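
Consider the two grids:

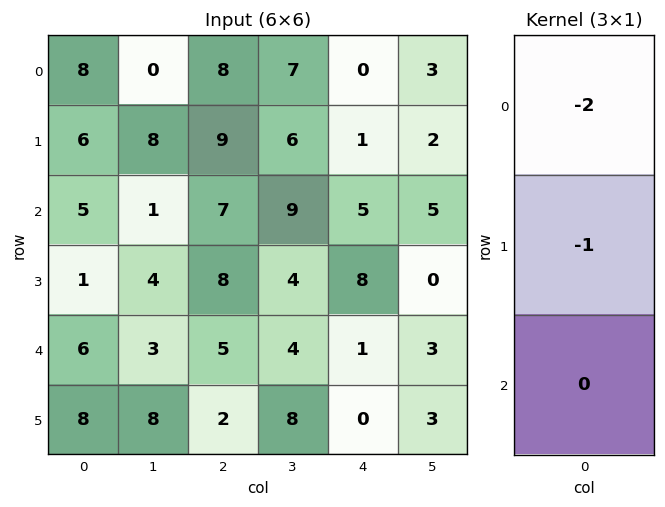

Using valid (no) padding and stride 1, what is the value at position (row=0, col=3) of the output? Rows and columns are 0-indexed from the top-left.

-20

The receptive field on the input at this output position is [7 / 6 / 9]. Elementwise product with the kernel and sum: 7·-2 + 6·-1.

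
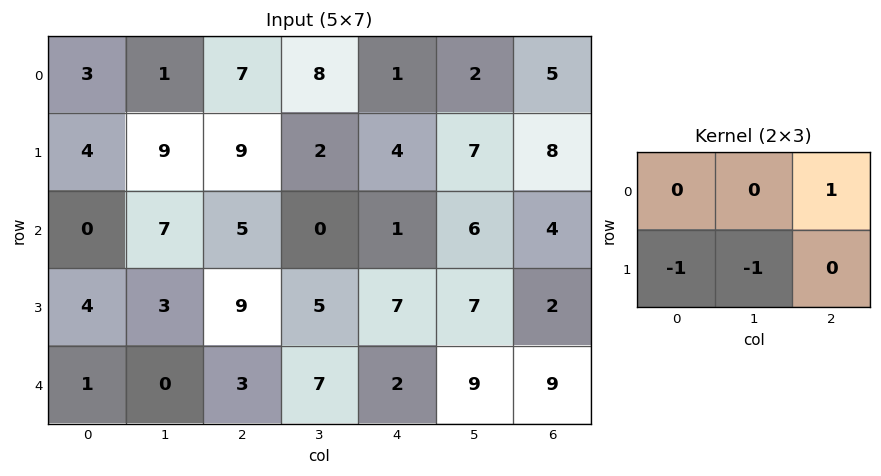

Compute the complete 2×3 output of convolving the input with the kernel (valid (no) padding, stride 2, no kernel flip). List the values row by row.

Output[0,0]: The receptive field on the input at this output position is [3 1 7 / 4 9 9]. Elementwise product with the kernel and sum: 7·1 + 4·-1 + 9·-1.

-6 -10 -6
-2 -13 -10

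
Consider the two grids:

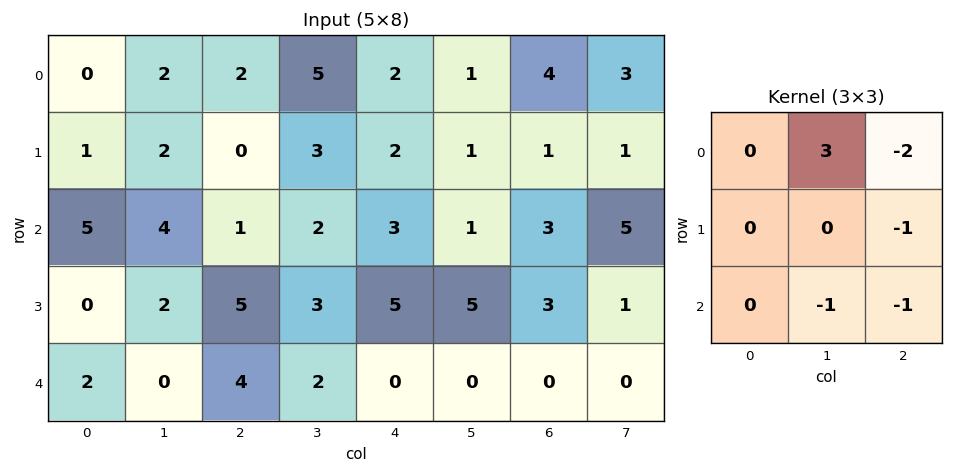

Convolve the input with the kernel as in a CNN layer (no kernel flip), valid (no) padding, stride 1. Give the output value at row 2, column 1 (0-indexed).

-10

The receptive field on the input at this output position is [4 1 2 / 2 5 3 / 0 4 2]. Elementwise product with the kernel and sum: 1·3 + 2·-2 + 3·-1 + 4·-1 + 2·-1.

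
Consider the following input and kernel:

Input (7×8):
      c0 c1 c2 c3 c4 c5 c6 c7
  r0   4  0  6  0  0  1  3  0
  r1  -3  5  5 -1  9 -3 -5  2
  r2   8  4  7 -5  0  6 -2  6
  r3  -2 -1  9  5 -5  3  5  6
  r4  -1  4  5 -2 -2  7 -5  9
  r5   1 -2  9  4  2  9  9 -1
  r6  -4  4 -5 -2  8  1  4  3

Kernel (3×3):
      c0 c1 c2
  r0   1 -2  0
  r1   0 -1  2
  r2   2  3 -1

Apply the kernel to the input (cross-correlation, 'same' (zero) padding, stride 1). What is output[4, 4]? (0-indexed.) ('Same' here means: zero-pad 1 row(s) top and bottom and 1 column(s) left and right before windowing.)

The receptive field on the zero-padded input at this output position is [5 -5 3 / -2 -2 7 / 4 2 9]. Elementwise product with the kernel and sum: 5·1 + -5·-2 + -2·-1 + 7·2 + 4·2 + 2·3 + 9·-1.

36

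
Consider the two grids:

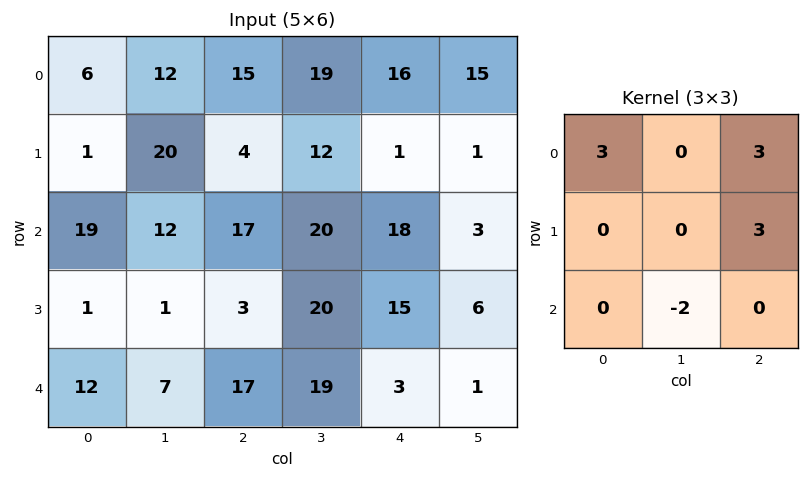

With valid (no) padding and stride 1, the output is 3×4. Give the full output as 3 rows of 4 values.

51 95 56 69
64 150 29 18
103 122 112 81

Output[0,0]: The receptive field on the input at this output position is [6 12 15 / 1 20 4 / 19 12 17]. Elementwise product with the kernel and sum: 6·3 + 15·3 + 4·3 + 12·-2.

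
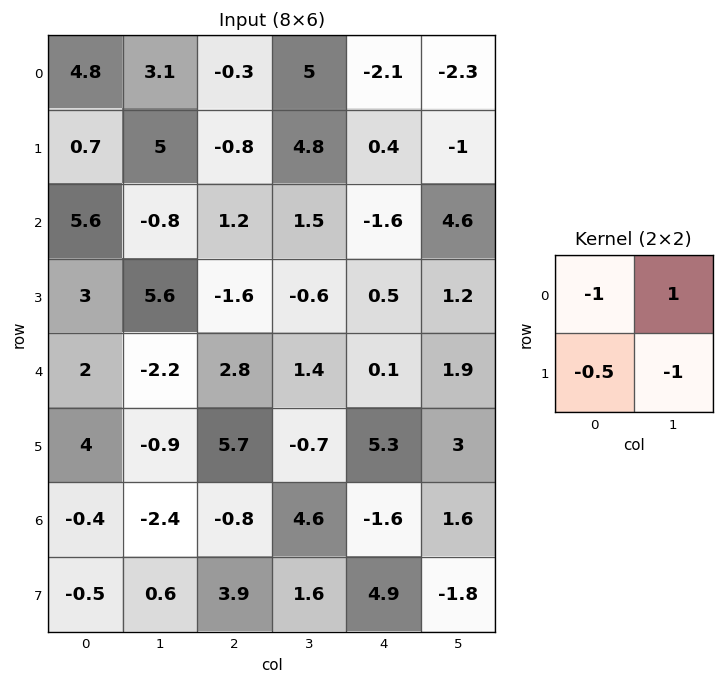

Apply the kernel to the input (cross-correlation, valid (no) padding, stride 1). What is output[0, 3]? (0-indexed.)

The receptive field on the input at this output position is [5 -2.1 / 4.8 0.4]. Elementwise product with the kernel and sum: 5·-1 + -2.1·1 + 4.8·-0.5 + 0.4·-1.

-9.9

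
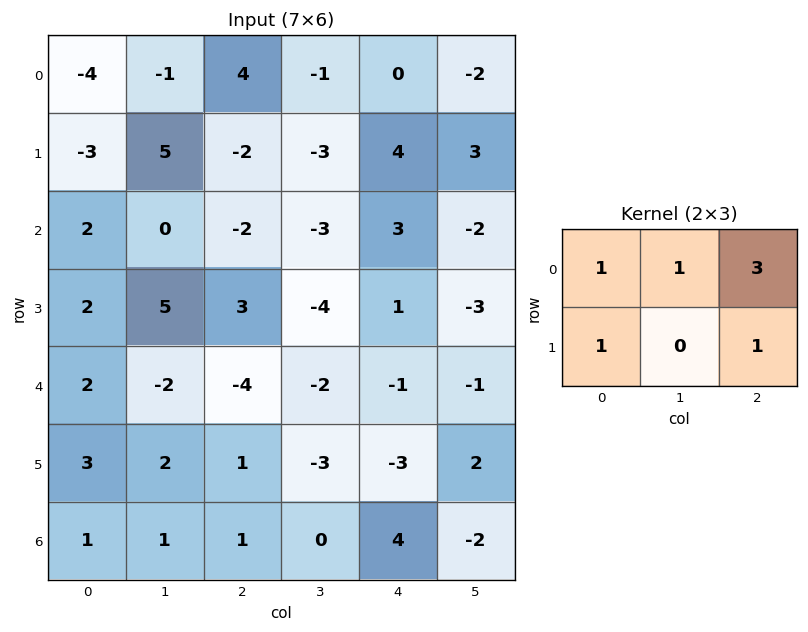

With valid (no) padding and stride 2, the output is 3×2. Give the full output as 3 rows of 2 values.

2 5
1 8
-8 -11

Output[0,0]: The receptive field on the input at this output position is [-4 -1 4 / -3 5 -2]. Elementwise product with the kernel and sum: -4·1 + -1·1 + 4·3 + -3·1 + -2·1.
Output[0,1]: The receptive field on the input at this output position is [4 -1 0 / -2 -3 4]. Elementwise product with the kernel and sum: 4·1 + -1·1 + 0·3 + -2·1 + 4·1.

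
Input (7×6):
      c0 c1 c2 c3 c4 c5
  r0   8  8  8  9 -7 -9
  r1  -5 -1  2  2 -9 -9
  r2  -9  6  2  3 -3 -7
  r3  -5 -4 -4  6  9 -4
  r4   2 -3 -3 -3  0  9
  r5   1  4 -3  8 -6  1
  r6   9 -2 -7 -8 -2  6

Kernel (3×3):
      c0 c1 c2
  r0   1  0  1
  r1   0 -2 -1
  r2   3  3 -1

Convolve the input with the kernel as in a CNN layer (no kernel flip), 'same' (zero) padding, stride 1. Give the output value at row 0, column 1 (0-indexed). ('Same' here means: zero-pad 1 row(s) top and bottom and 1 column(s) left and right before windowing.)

-44

The receptive field on the zero-padded input at this output position is [0 0 0 / 8 8 8 / -5 -1 2]. Elementwise product with the kernel and sum: 0·1 + 0·1 + 8·-2 + 8·-1 + -5·3 + -1·3 + 2·-1.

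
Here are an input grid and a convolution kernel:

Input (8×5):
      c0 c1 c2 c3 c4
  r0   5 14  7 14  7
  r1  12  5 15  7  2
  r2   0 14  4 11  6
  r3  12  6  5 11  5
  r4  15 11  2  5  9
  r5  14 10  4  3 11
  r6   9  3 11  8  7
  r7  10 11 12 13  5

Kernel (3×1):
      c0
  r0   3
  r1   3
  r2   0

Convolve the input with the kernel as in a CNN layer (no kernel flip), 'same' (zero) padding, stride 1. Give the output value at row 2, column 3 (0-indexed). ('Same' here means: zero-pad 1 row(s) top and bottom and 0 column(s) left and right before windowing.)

The receptive field on the zero-padded input at this output position is [7 / 11 / 11]. Elementwise product with the kernel and sum: 7·3 + 11·3.

54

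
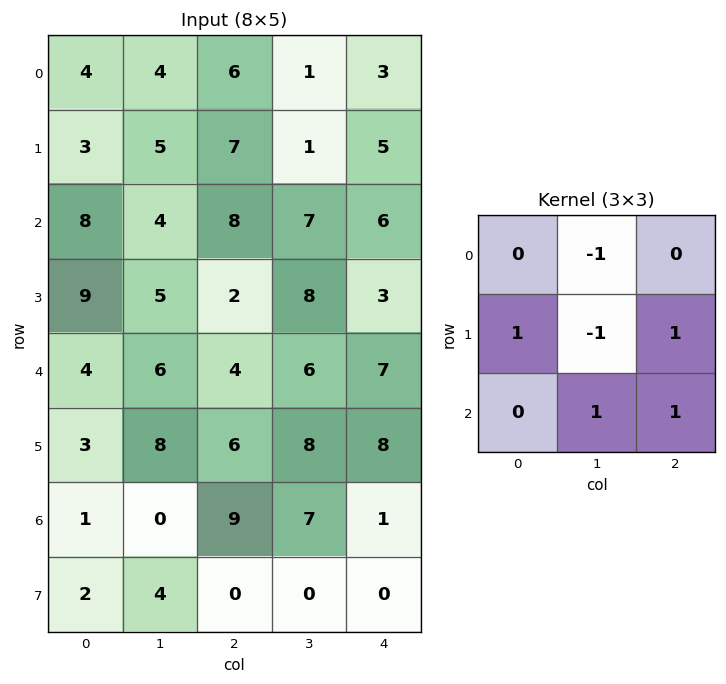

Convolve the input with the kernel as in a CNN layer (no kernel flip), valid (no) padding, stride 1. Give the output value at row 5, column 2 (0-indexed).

The receptive field on the input at this output position is [6 8 8 / 9 7 1 / 0 0 0]. Elementwise product with the kernel and sum: 8·-1 + 9·1 + 7·-1 + 1·1 + 0·1 + 0·1.

-5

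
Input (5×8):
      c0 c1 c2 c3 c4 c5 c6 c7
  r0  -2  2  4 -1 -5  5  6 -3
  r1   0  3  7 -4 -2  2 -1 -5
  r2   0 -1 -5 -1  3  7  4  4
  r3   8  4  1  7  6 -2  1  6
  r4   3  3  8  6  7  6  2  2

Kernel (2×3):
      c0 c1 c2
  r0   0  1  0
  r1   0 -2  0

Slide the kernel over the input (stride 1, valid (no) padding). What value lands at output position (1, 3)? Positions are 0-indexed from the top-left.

-8

The receptive field on the input at this output position is [-4 -2 2 / -1 3 7]. Elementwise product with the kernel and sum: -2·1 + 3·-2.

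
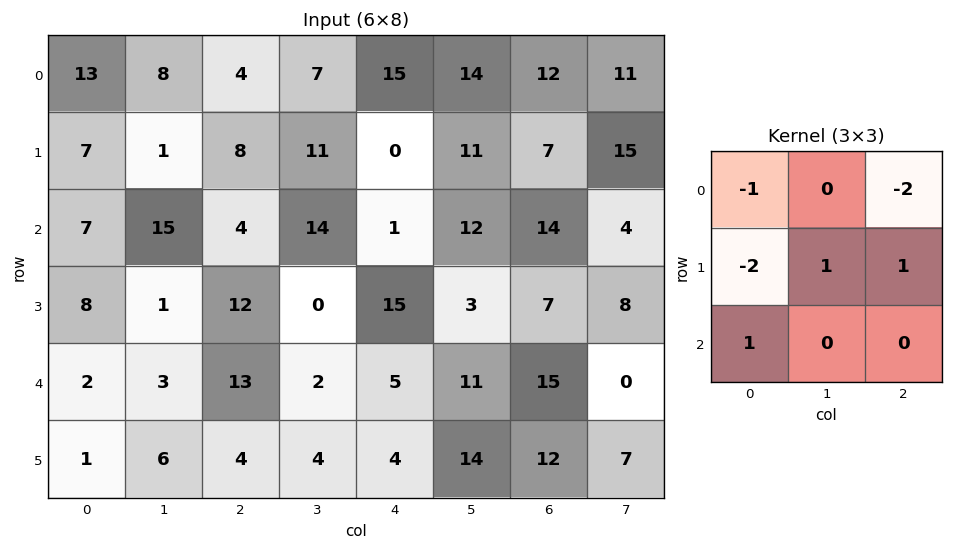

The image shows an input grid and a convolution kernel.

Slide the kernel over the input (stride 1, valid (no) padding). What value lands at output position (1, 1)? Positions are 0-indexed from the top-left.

The receptive field on the input at this output position is [1 8 11 / 15 4 14 / 1 12 0]. Elementwise product with the kernel and sum: 1·-1 + 11·-2 + 15·-2 + 4·1 + 14·1 + 1·1.

-34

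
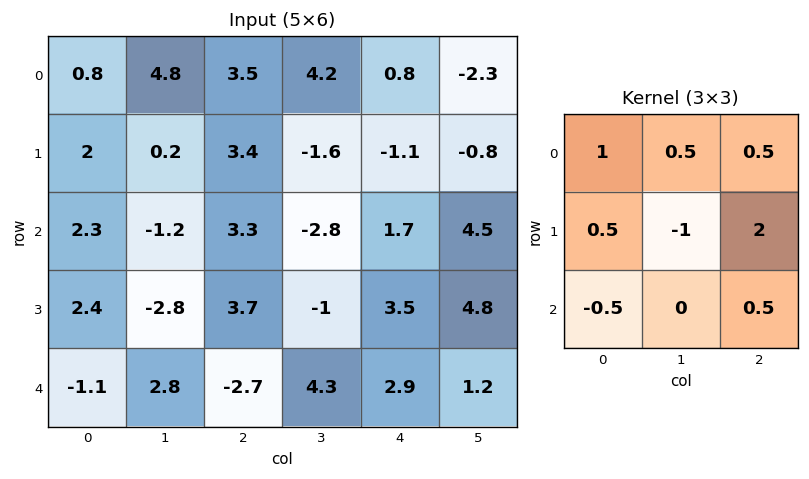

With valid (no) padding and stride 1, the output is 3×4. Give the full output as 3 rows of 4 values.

13.05 1.35 6.3 5.8
13.4 -7.5 9.8 6.25
13.95 -7.3 15.4 4.35

Output[0,0]: The receptive field on the input at this output position is [0.8 4.8 3.5 / 2 0.2 3.4 / 2.3 -1.2 3.3]. Elementwise product with the kernel and sum: 0.8·1 + 4.8·0.5 + 3.5·0.5 + 2·0.5 + 0.2·-1 + 3.4·2 + 2.3·-0.5 + 3.3·0.5.
Output[0,1]: The receptive field on the input at this output position is [4.8 3.5 4.2 / 0.2 3.4 -1.6 / -1.2 3.3 -2.8]. Elementwise product with the kernel and sum: 4.8·1 + 3.5·0.5 + 4.2·0.5 + 0.2·0.5 + 3.4·-1 + -1.6·2 + -1.2·-0.5 + -2.8·0.5.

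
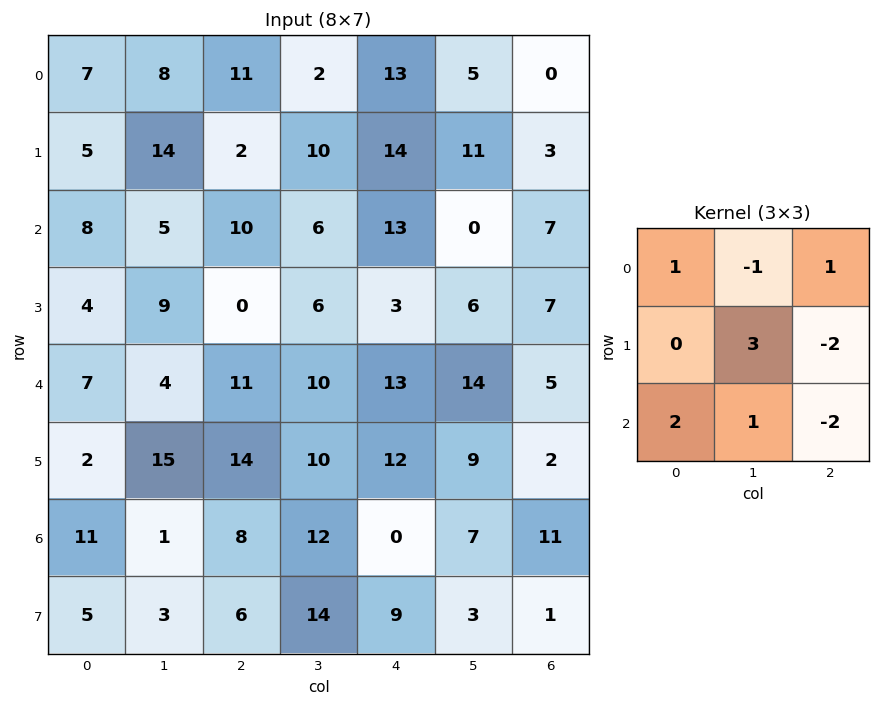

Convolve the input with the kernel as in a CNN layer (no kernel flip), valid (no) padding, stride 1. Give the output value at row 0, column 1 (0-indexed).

The receptive field on the input at this output position is [8 11 2 / 14 2 10 / 5 10 6]. Elementwise product with the kernel and sum: 8·1 + 11·-1 + 2·1 + 2·3 + 10·-2 + 5·2 + 10·1 + 6·-2.

-7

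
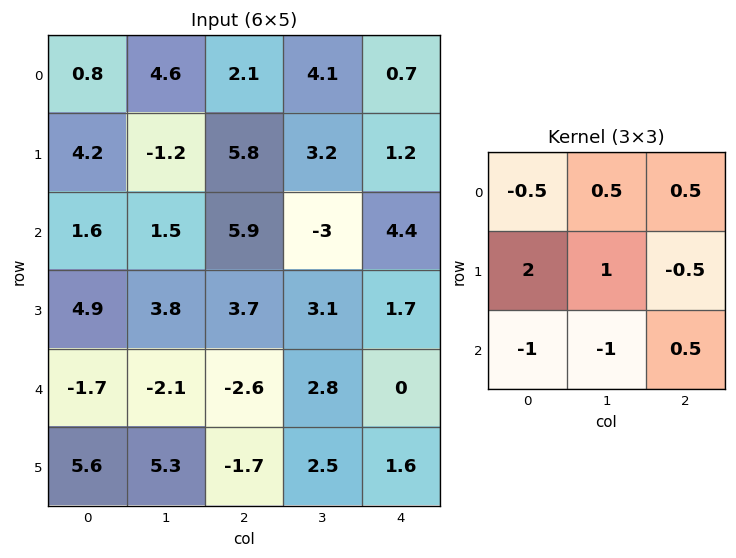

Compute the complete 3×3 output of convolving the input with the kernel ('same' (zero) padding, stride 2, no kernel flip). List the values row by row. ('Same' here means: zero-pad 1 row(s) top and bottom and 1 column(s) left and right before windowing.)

-6.3 6.25 4.5
-0.65 9.55 -7.4
0.75 -9.05 0.8

Output[0,0]: The receptive field on the zero-padded input at this output position is [0 0 0 / 0 0.8 4.6 / 0 4.2 -1.2]. Elementwise product with the kernel and sum: 0·-0.5 + 0·0.5 + 0·0.5 + 0·2 + 0.8·1 + 4.6·-0.5 + 0·-1 + 4.2·-1 + -1.2·0.5.
Output[0,1]: The receptive field on the zero-padded input at this output position is [0 0 0 / 4.6 2.1 4.1 / -1.2 5.8 3.2]. Elementwise product with the kernel and sum: 0·-0.5 + 0·0.5 + 0·0.5 + 4.6·2 + 2.1·1 + 4.1·-0.5 + -1.2·-1 + 5.8·-1 + 3.2·0.5.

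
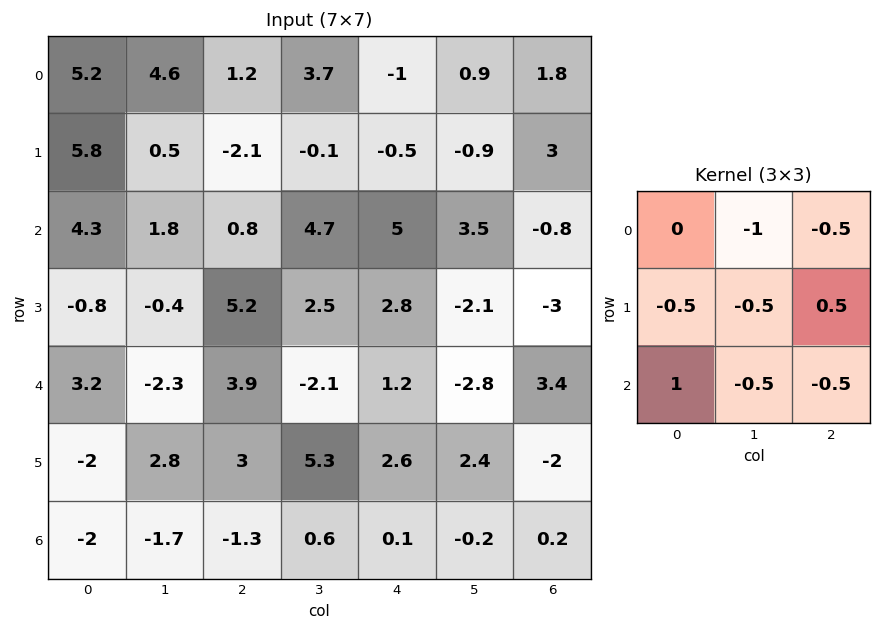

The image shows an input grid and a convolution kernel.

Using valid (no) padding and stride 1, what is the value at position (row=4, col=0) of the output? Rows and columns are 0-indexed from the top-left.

0.95

The receptive field on the input at this output position is [3.2 -2.3 3.9 / -2 2.8 3 / -2 -1.7 -1.3]. Elementwise product with the kernel and sum: -2.3·-1 + 3.9·-0.5 + -2·-0.5 + 2.8·-0.5 + 3·0.5 + -2·1 + -1.7·-0.5 + -1.3·-0.5.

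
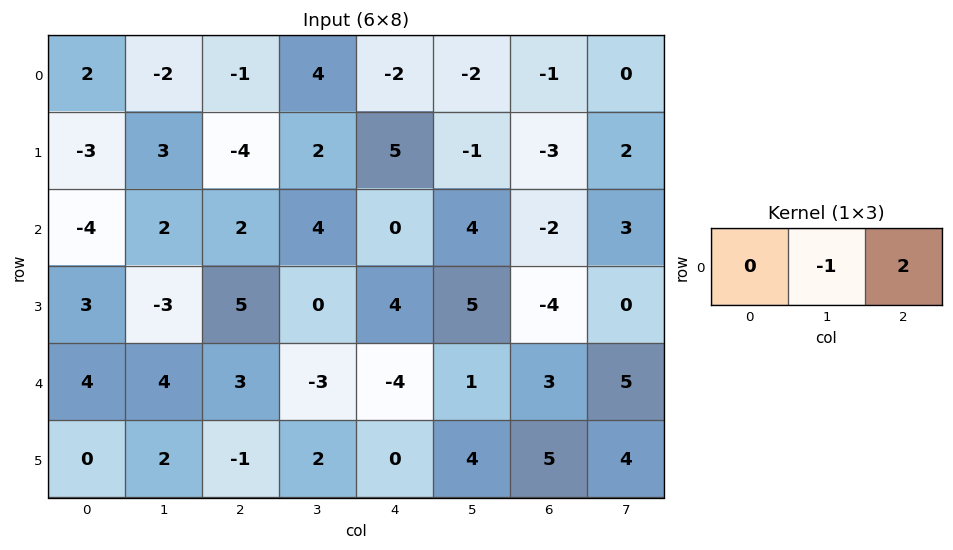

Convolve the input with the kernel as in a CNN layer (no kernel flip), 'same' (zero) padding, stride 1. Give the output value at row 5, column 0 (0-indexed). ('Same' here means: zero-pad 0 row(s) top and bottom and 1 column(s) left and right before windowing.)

4

The receptive field on the zero-padded input at this output position is [0 0 2]. Elementwise product with the kernel and sum: 0·-1 + 2·2.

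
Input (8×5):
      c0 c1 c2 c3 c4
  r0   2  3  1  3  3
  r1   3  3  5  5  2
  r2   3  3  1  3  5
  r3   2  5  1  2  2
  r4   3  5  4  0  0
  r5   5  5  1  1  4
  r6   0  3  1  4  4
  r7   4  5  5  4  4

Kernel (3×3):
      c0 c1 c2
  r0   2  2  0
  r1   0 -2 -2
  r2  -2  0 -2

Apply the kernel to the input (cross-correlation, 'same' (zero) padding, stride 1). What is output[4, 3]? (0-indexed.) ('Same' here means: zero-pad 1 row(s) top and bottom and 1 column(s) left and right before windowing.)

-4

The receptive field on the zero-padded input at this output position is [1 2 2 / 4 0 0 / 1 1 4]. Elementwise product with the kernel and sum: 1·2 + 2·2 + 0·-2 + 0·-2 + 1·-2 + 4·-2.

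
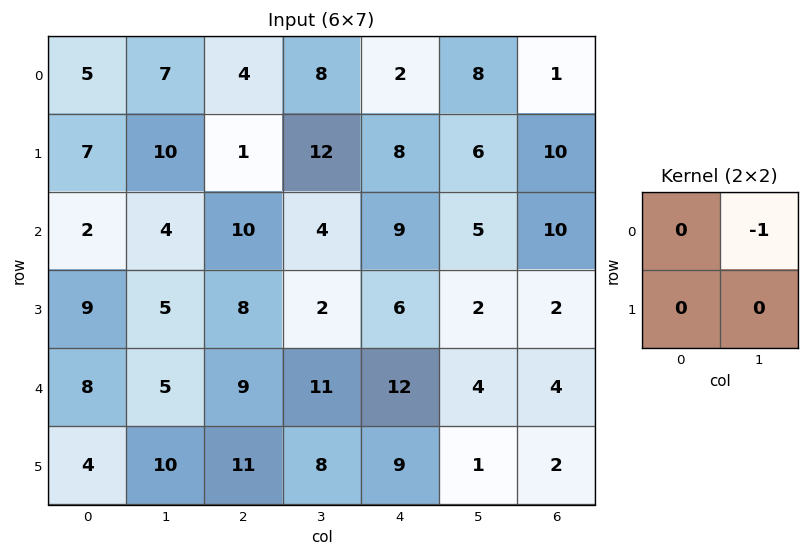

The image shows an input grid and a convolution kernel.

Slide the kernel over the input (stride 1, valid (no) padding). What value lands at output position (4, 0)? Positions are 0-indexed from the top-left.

-5

The receptive field on the input at this output position is [8 5 / 4 10]. Elementwise product with the kernel and sum: 5·-1.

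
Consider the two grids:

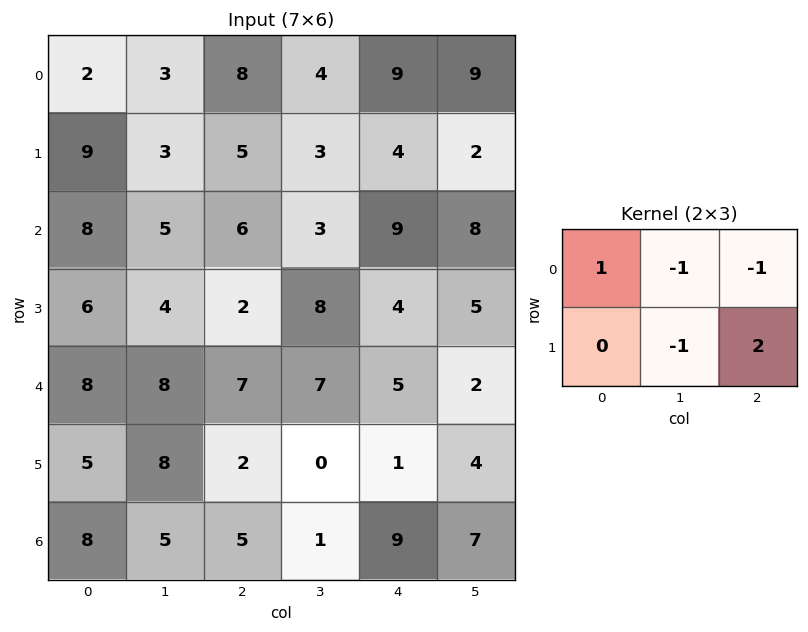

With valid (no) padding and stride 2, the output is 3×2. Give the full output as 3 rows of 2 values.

-2 0
-3 -6
-11 -3

Output[0,0]: The receptive field on the input at this output position is [2 3 8 / 9 3 5]. Elementwise product with the kernel and sum: 2·1 + 3·-1 + 8·-1 + 3·-1 + 5·2.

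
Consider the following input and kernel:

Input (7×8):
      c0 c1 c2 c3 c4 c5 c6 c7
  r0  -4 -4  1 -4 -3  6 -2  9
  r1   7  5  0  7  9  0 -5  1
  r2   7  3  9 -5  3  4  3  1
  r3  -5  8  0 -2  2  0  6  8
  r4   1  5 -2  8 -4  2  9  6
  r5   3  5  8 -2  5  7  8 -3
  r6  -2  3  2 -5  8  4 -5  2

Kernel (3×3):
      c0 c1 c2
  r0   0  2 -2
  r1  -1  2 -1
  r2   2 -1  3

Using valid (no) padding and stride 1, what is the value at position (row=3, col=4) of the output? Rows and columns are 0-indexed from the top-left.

14

The receptive field on the input at this output position is [2 0 6 / -4 2 9 / 5 7 8]. Elementwise product with the kernel and sum: 0·2 + 6·-2 + -4·-1 + 2·2 + 9·-1 + 5·2 + 7·-1 + 8·3.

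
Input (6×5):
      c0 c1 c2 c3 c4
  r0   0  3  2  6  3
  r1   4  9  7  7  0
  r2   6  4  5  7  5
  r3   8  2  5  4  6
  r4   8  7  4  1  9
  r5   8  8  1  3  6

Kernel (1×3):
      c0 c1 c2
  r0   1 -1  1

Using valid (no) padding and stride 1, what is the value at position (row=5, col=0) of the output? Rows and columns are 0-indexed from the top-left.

The receptive field on the input at this output position is [8 8 1]. Elementwise product with the kernel and sum: 8·1 + 8·-1 + 1·1.

1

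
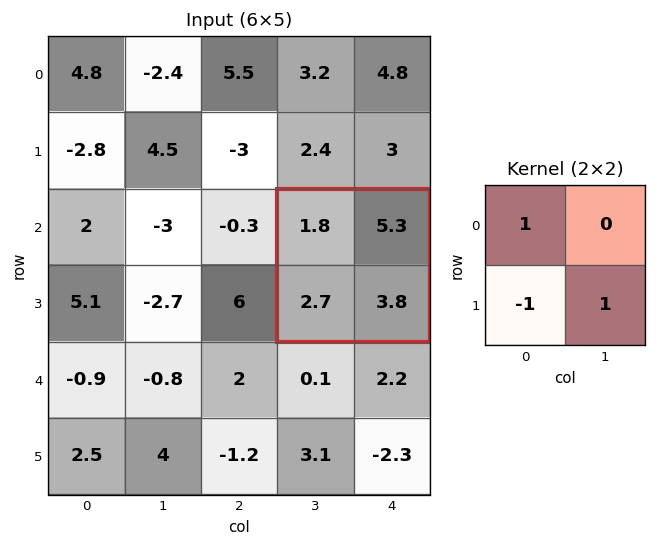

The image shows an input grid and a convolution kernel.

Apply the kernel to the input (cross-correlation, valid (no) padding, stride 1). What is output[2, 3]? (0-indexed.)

The receptive field on the input at this output position is [1.8 5.3 / 2.7 3.8]. Elementwise product with the kernel and sum: 1.8·1 + 2.7·-1 + 3.8·1.

2.9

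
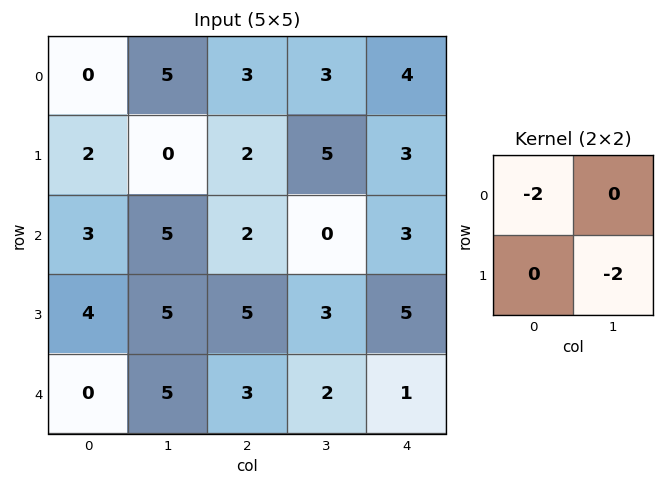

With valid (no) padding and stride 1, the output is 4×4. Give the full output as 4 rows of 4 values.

Output[0,0]: The receptive field on the input at this output position is [0 5 / 2 0]. Elementwise product with the kernel and sum: 0·-2 + 0·-2.
Output[0,1]: The receptive field on the input at this output position is [5 3 / 0 2]. Elementwise product with the kernel and sum: 5·-2 + 2·-2.

0 -14 -16 -12
-14 -4 -4 -16
-16 -20 -10 -10
-18 -16 -14 -8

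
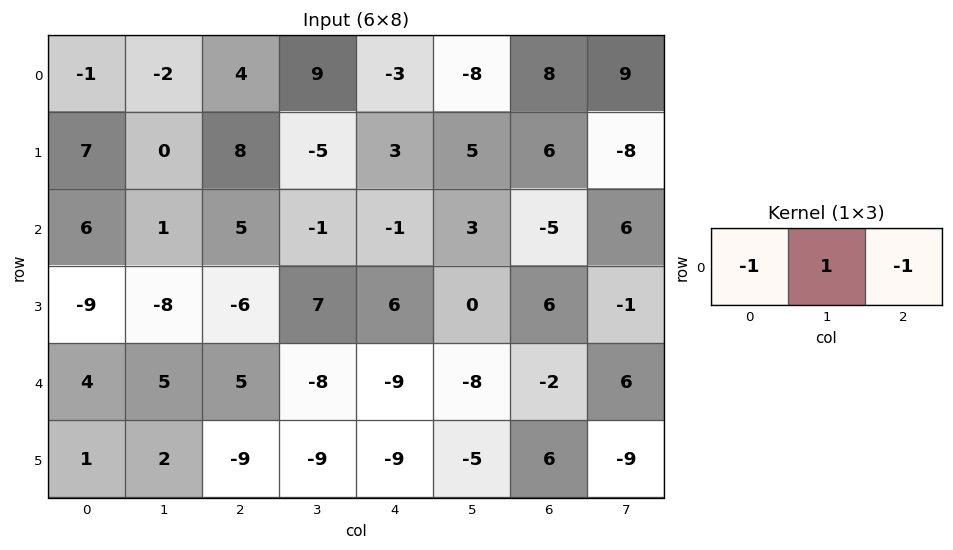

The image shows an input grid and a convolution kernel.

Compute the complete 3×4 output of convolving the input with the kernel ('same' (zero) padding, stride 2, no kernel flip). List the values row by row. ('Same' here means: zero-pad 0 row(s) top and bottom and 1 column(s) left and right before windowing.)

1 -3 -4 7
5 5 -3 -14
-1 8 7 0

Output[0,0]: The receptive field on the zero-padded input at this output position is [0 -1 -2]. Elementwise product with the kernel and sum: 0·-1 + -1·1 + -2·-1.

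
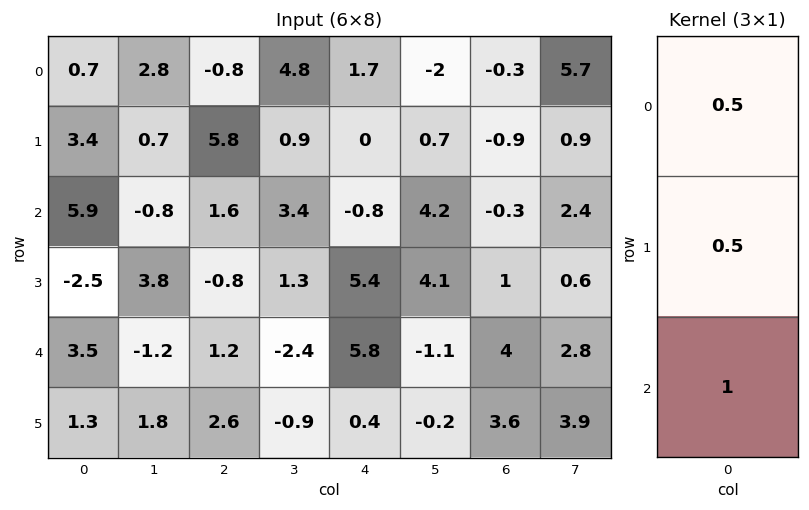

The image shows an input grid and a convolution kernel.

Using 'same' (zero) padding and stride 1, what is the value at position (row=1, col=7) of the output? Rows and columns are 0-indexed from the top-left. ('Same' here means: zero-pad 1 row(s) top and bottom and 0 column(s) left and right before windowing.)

5.7

The receptive field on the zero-padded input at this output position is [5.7 / 0.9 / 2.4]. Elementwise product with the kernel and sum: 5.7·0.5 + 0.9·0.5 + 2.4·1.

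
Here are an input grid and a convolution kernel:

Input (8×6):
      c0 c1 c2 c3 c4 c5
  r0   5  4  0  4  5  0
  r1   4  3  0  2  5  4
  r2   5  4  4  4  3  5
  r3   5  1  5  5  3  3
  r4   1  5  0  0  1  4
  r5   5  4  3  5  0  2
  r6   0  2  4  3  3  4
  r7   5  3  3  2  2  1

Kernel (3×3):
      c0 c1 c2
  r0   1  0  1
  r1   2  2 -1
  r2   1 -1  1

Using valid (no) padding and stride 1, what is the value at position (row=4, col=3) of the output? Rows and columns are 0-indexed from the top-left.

16

The receptive field on the input at this output position is [0 1 4 / 5 0 2 / 3 3 4]. Elementwise product with the kernel and sum: 0·1 + 4·1 + 5·2 + 0·2 + 2·-1 + 3·1 + 3·-1 + 4·1.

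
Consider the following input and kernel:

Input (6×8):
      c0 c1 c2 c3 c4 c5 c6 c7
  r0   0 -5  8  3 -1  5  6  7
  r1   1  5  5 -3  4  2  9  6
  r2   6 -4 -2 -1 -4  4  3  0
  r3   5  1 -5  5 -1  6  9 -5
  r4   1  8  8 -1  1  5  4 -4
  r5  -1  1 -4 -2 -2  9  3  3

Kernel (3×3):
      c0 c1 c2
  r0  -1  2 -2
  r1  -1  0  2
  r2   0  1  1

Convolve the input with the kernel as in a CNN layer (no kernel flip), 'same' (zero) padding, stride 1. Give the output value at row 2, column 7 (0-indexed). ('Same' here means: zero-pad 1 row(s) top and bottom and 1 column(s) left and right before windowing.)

-5

The receptive field on the zero-padded input at this output position is [9 6 0 / 3 0 0 / 9 -5 0]. Elementwise product with the kernel and sum: 9·-1 + 6·2 + 0·-2 + 3·-1 + 0·2 + -5·1 + 0·1.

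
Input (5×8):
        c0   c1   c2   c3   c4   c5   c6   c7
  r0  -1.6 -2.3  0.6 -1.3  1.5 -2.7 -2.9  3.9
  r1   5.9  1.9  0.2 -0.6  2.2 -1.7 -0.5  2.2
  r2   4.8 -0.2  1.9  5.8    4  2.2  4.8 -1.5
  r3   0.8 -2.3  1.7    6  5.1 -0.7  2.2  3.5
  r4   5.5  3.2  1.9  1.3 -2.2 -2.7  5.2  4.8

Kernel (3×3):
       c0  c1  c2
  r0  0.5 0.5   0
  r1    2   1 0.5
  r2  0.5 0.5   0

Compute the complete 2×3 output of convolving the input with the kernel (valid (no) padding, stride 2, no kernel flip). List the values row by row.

14.15 4.4 4.95
6.8 17.4 11.25

Output[0,0]: The receptive field on the input at this output position is [-1.6 -2.3 0.6 / 5.9 1.9 0.2 / 4.8 -0.2 1.9]. Elementwise product with the kernel and sum: -1.6·0.5 + -2.3·0.5 + 5.9·2 + 1.9·1 + 0.2·0.5 + 4.8·0.5 + -0.2·0.5.
Output[0,1]: The receptive field on the input at this output position is [0.6 -1.3 1.5 / 0.2 -0.6 2.2 / 1.9 5.8 4]. Elementwise product with the kernel and sum: 0.6·0.5 + -1.3·0.5 + 0.2·2 + -0.6·1 + 2.2·0.5 + 1.9·0.5 + 5.8·0.5.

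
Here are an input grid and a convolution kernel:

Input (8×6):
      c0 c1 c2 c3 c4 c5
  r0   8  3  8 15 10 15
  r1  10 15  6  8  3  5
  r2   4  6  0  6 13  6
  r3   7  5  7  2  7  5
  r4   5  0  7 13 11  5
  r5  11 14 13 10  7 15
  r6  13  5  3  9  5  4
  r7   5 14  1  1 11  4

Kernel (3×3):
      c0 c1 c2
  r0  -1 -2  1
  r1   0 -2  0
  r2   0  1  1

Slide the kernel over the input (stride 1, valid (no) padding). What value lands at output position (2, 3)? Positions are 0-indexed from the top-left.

The receptive field on the input at this output position is [6 13 6 / 2 7 5 / 13 11 5]. Elementwise product with the kernel and sum: 6·-1 + 13·-2 + 6·1 + 7·-2 + 11·1 + 5·1.

-24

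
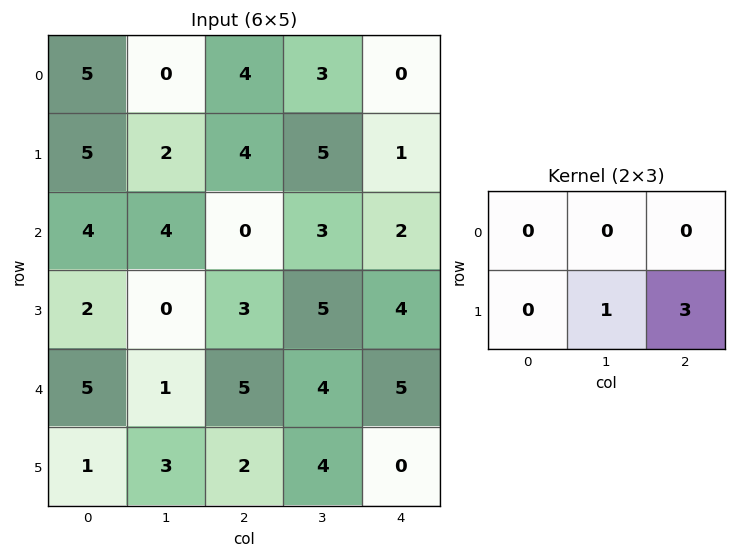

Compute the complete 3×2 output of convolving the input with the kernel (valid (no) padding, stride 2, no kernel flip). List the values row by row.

Output[0,0]: The receptive field on the input at this output position is [5 0 4 / 5 2 4]. Elementwise product with the kernel and sum: 2·1 + 4·3.

14 8
9 17
9 4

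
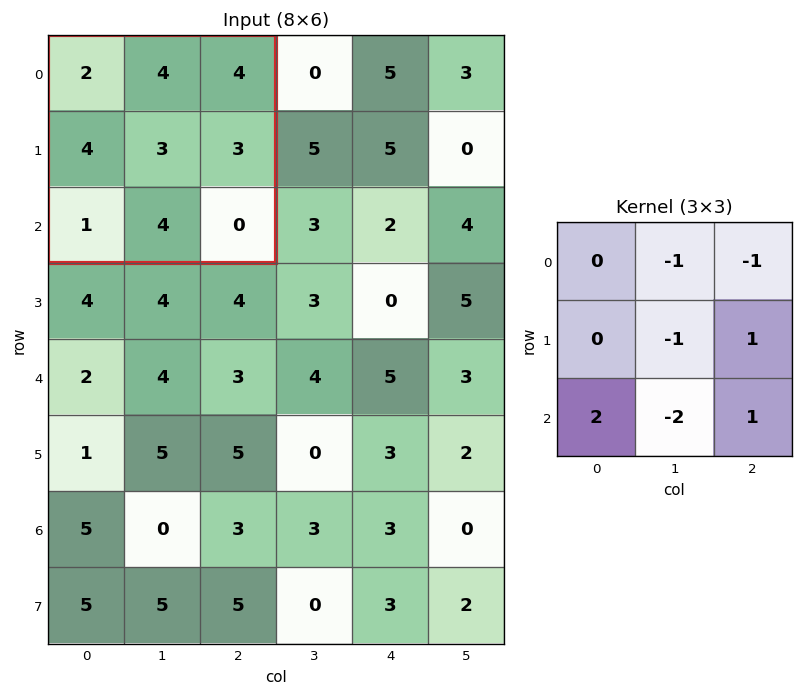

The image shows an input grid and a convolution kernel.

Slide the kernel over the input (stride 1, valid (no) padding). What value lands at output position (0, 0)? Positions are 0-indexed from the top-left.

-14

The receptive field on the input at this output position is [2 4 4 / 4 3 3 / 1 4 0]. Elementwise product with the kernel and sum: 4·-1 + 4·-1 + 3·-1 + 3·1 + 1·2 + 4·-2 + 0·1.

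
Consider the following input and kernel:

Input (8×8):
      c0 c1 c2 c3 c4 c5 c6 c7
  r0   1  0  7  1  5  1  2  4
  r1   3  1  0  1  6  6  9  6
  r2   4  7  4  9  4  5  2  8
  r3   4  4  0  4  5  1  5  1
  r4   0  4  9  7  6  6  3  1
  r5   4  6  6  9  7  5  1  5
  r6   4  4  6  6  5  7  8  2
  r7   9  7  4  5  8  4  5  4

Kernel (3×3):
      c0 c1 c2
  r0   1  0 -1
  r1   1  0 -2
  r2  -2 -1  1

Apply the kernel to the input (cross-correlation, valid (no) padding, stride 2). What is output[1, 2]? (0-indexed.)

The receptive field on the input at this output position is [4 5 2 / 5 1 5 / 6 6 3]. Elementwise product with the kernel and sum: 4·1 + 2·-1 + 5·1 + 5·-2 + 6·-2 + 6·-1 + 3·1.

-18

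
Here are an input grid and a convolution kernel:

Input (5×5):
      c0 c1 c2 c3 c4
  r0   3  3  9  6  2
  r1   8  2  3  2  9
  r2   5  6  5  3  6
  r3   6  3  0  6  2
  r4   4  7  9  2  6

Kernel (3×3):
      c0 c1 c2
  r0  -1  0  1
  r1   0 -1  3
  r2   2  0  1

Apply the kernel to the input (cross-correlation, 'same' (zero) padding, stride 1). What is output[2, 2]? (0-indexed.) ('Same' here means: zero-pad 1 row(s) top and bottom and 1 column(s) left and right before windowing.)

The receptive field on the zero-padded input at this output position is [2 3 2 / 6 5 3 / 3 0 6]. Elementwise product with the kernel and sum: 2·-1 + 2·1 + 5·-1 + 3·3 + 3·2 + 6·1.

16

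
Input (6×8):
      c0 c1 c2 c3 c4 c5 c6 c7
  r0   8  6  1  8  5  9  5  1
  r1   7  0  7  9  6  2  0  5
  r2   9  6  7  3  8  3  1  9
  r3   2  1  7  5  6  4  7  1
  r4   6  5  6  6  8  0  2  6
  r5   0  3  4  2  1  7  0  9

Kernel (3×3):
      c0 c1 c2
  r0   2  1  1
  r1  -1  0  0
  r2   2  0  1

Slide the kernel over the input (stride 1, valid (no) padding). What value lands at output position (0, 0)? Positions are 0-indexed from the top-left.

41

The receptive field on the input at this output position is [8 6 1 / 7 0 7 / 9 6 7]. Elementwise product with the kernel and sum: 8·2 + 6·1 + 1·1 + 7·-1 + 9·2 + 7·1.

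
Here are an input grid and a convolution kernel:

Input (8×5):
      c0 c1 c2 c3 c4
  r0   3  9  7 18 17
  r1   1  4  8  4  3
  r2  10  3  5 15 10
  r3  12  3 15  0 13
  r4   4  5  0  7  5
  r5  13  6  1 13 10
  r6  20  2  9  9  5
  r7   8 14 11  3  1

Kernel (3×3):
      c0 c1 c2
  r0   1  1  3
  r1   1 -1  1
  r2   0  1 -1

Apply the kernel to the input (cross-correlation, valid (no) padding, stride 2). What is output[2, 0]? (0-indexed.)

10

The receptive field on the input at this output position is [4 5 0 / 13 6 1 / 20 2 9]. Elementwise product with the kernel and sum: 4·1 + 5·1 + 0·3 + 13·1 + 6·-1 + 1·1 + 2·1 + 9·-1.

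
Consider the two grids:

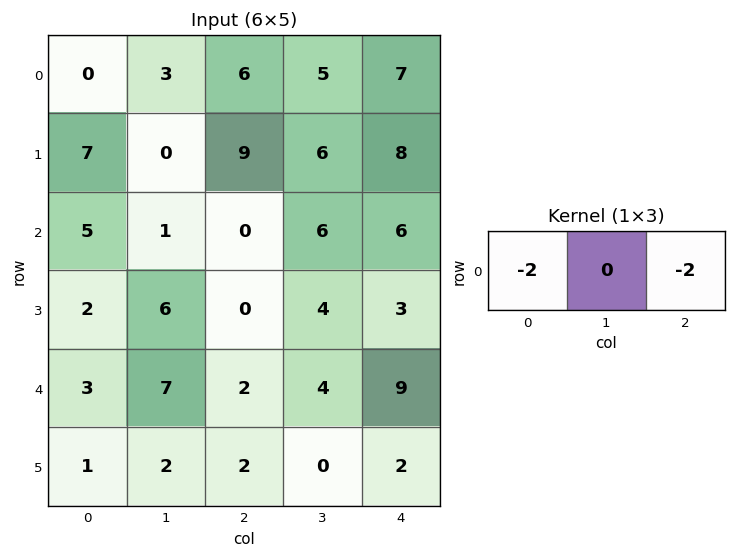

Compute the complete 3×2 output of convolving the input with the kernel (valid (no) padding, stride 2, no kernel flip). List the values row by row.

-12 -26
-10 -12
-10 -22

Output[0,0]: The receptive field on the input at this output position is [0 3 6]. Elementwise product with the kernel and sum: 0·-2 + 6·-2.
Output[0,1]: The receptive field on the input at this output position is [6 5 7]. Elementwise product with the kernel and sum: 6·-2 + 7·-2.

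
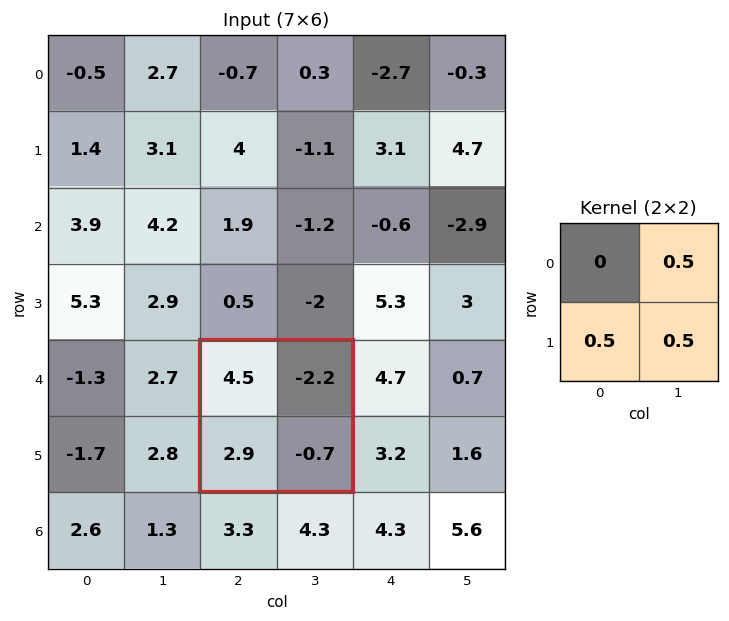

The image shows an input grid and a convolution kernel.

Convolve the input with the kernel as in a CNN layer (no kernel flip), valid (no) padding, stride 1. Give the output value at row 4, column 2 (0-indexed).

-0

The receptive field on the input at this output position is [4.5 -2.2 / 2.9 -0.7]. Elementwise product with the kernel and sum: -2.2·0.5 + 2.9·0.5 + -0.7·0.5.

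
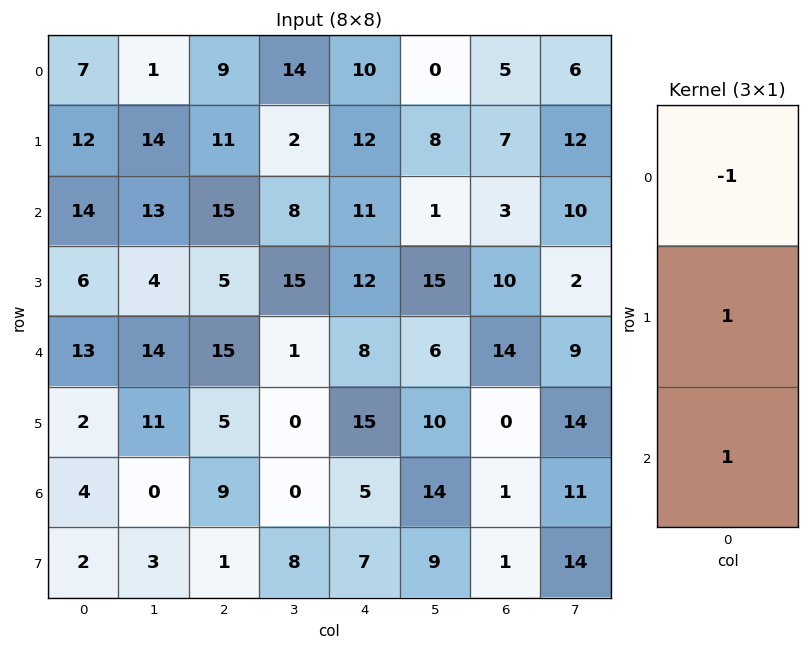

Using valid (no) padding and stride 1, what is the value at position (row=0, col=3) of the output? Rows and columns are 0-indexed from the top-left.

-4

The receptive field on the input at this output position is [14 / 2 / 8]. Elementwise product with the kernel and sum: 14·-1 + 2·1 + 8·1.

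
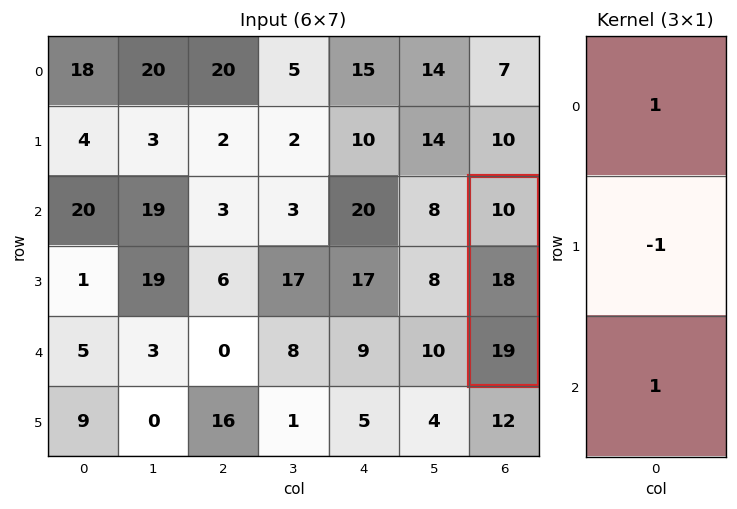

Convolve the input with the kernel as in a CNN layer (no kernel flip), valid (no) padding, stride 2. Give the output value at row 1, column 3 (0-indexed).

The receptive field on the input at this output position is [10 / 18 / 19]. Elementwise product with the kernel and sum: 10·1 + 18·-1 + 19·1.

11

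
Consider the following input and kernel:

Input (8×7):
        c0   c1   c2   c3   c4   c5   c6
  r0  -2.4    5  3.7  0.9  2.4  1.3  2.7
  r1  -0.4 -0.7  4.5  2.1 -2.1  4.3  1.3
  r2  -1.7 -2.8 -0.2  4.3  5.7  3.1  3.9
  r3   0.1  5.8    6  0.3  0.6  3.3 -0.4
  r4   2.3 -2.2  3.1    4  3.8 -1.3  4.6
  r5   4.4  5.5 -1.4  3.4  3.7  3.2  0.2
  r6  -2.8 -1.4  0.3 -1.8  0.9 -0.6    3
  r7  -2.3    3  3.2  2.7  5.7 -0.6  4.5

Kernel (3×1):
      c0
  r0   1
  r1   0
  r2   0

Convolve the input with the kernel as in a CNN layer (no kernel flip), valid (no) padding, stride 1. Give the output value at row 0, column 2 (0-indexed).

3.7

The receptive field on the input at this output position is [3.7 / 4.5 / -0.2]. Elementwise product with the kernel and sum: 3.7·1.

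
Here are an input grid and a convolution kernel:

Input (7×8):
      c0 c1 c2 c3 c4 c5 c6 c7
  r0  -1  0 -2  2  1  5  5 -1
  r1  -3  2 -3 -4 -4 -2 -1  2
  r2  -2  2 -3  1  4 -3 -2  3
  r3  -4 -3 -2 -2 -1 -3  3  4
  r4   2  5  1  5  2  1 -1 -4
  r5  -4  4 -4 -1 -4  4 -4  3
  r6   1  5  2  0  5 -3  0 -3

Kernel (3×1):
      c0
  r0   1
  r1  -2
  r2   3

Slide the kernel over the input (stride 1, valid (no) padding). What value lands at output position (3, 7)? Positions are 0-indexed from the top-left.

21

The receptive field on the input at this output position is [4 / -4 / 3]. Elementwise product with the kernel and sum: 4·1 + -4·-2 + 3·3.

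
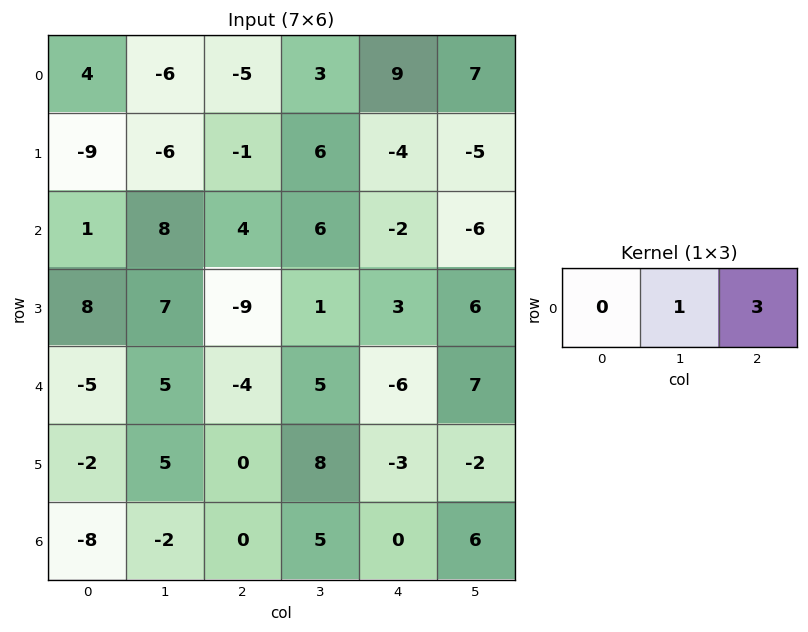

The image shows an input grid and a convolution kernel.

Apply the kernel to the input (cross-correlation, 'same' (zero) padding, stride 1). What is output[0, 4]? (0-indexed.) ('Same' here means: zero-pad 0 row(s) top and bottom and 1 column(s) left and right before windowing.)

The receptive field on the zero-padded input at this output position is [3 9 7]. Elementwise product with the kernel and sum: 9·1 + 7·3.

30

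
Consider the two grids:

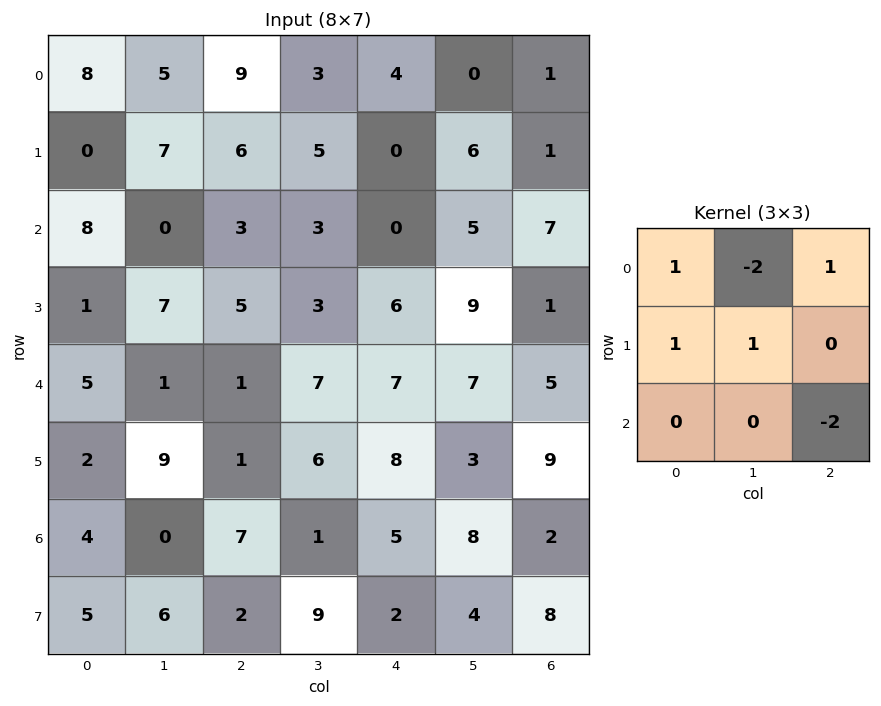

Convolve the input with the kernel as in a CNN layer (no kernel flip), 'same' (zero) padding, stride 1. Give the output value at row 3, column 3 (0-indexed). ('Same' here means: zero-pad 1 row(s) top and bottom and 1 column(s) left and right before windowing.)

-9

The receptive field on the zero-padded input at this output position is [3 3 0 / 5 3 6 / 1 7 7]. Elementwise product with the kernel and sum: 3·1 + 3·-2 + 0·1 + 5·1 + 3·1 + 7·-2.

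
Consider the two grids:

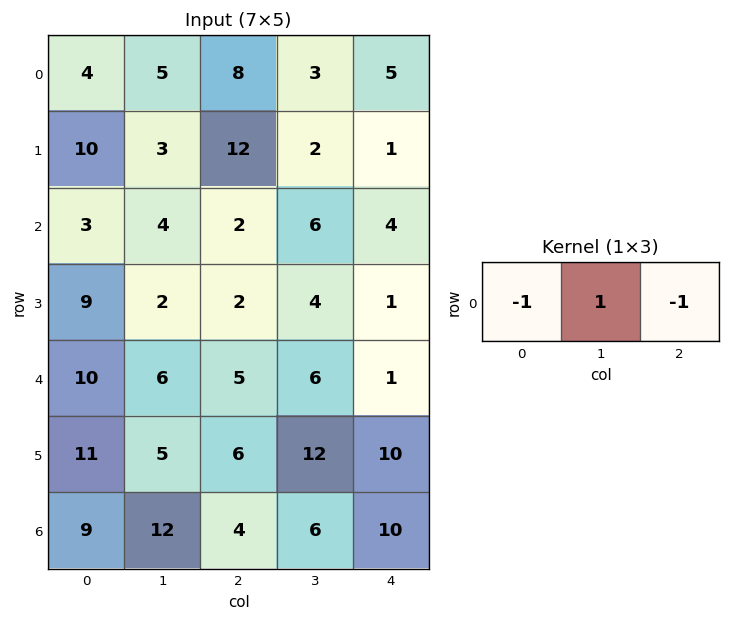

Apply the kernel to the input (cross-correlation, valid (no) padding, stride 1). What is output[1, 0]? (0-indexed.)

-19

The receptive field on the input at this output position is [10 3 12]. Elementwise product with the kernel and sum: 10·-1 + 3·1 + 12·-1.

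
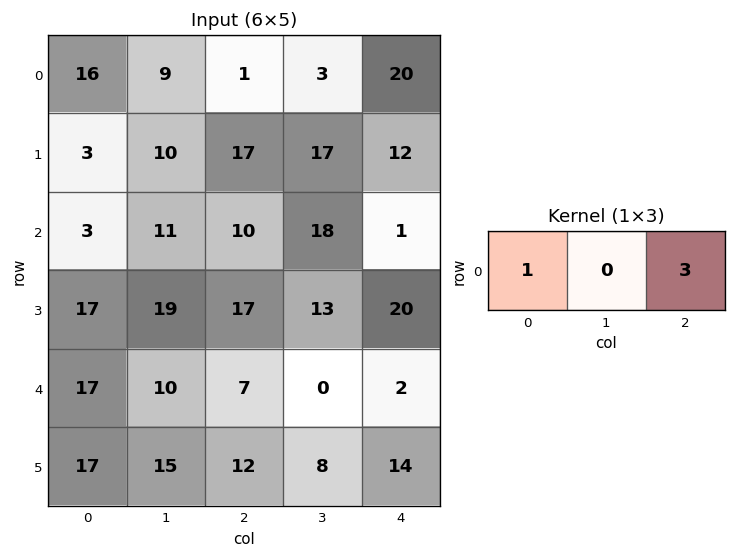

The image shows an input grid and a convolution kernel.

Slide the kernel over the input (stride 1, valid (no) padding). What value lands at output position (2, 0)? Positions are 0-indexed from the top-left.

The receptive field on the input at this output position is [3 11 10]. Elementwise product with the kernel and sum: 3·1 + 10·3.

33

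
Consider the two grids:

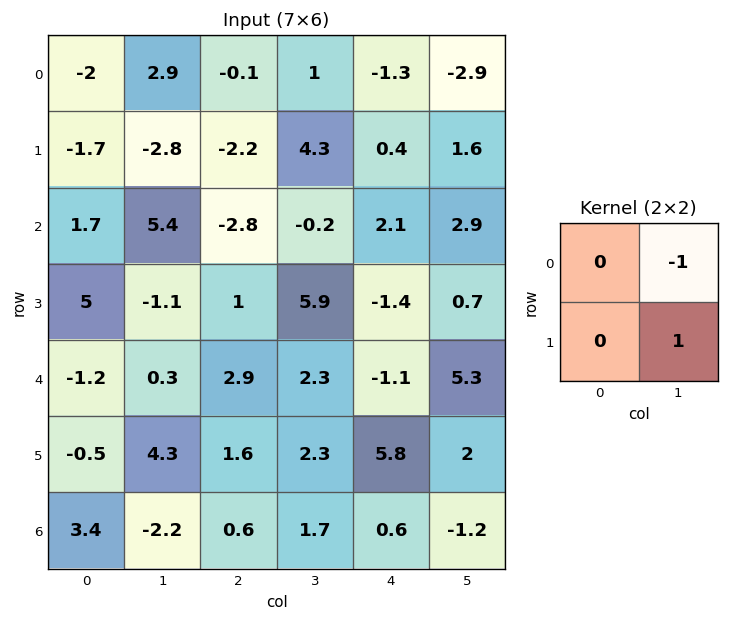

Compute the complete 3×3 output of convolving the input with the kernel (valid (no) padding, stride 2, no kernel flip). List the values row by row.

Output[0,0]: The receptive field on the input at this output position is [-2 2.9 / -1.7 -2.8]. Elementwise product with the kernel and sum: 2.9·-1 + -2.8·1.

-5.7 3.3 4.5
-6.5 6.1 -2.2
4 0 -3.3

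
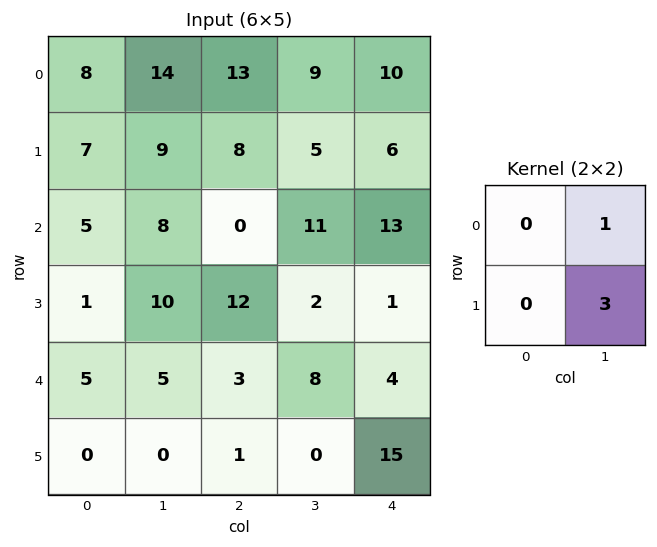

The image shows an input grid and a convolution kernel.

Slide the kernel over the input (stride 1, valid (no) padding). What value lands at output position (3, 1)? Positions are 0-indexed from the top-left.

21

The receptive field on the input at this output position is [10 12 / 5 3]. Elementwise product with the kernel and sum: 12·1 + 3·3.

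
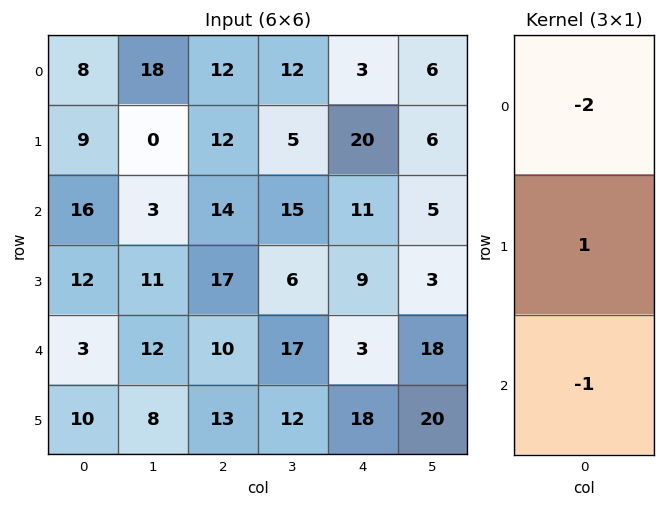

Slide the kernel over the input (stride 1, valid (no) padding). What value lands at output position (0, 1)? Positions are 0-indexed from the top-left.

-39

The receptive field on the input at this output position is [18 / 0 / 3]. Elementwise product with the kernel and sum: 18·-2 + 0·1 + 3·-1.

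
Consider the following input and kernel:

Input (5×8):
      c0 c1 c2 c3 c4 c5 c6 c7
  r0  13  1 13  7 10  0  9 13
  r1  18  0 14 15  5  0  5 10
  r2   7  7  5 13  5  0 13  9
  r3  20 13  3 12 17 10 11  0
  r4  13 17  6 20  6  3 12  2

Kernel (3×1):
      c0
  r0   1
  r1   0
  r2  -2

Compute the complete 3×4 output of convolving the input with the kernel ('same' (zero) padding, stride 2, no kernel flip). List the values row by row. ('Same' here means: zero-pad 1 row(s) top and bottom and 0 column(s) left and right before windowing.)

Output[0,0]: The receptive field on the zero-padded input at this output position is [0 / 13 / 18]. Elementwise product with the kernel and sum: 0·1 + 18·-2.

-36 -28 -10 -10
-22 8 -29 -17
20 3 17 11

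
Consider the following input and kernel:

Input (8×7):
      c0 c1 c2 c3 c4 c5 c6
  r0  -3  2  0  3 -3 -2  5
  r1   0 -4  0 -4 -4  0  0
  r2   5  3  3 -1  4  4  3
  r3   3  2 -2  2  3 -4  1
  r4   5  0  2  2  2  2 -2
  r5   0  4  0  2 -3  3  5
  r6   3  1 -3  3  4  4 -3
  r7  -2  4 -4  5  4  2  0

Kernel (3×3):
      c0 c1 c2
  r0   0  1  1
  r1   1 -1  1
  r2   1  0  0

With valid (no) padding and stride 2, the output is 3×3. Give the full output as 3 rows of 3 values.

Output[0,0]: The receptive field on the input at this output position is [-3 2 0 / 0 -4 0 / 5 3 3]. Elementwise product with the kernel and sum: 2·1 + 0·1 + 0·1 + -4·-1 + 0·1 + 5·1.
Output[0,1]: The receptive field on the input at this output position is [0 3 -3 / 0 -4 -4 / 3 -1 4]. Elementwise product with the kernel and sum: 3·1 + -3·1 + 0·1 + -4·-1 + -4·1 + 3·1.

11 3 3
10 4 17
1 -4 3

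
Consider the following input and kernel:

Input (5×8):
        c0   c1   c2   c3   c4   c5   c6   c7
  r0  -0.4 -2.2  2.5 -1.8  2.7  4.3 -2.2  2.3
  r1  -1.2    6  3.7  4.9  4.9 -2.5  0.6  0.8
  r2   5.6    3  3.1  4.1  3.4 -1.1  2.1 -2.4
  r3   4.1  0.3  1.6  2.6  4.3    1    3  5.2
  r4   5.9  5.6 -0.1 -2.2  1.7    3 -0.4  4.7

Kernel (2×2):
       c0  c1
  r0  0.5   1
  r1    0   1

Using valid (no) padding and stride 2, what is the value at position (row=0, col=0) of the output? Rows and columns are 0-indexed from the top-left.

The receptive field on the input at this output position is [-0.4 -2.2 / -1.2 6]. Elementwise product with the kernel and sum: -0.4·0.5 + -2.2·1 + 6·1.

3.6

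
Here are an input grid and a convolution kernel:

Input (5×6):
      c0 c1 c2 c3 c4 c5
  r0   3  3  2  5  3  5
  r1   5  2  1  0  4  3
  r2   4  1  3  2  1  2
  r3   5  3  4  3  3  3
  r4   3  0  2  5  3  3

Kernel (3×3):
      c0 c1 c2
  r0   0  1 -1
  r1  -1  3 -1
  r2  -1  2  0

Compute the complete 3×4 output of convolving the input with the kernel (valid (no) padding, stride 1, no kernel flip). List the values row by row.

-1 3 -2 7
-2 12 0 3
-5 11 11 3

Output[0,0]: The receptive field on the input at this output position is [3 3 2 / 5 2 1 / 4 1 3]. Elementwise product with the kernel and sum: 3·1 + 2·-1 + 5·-1 + 2·3 + 1·-1 + 4·-1 + 1·2.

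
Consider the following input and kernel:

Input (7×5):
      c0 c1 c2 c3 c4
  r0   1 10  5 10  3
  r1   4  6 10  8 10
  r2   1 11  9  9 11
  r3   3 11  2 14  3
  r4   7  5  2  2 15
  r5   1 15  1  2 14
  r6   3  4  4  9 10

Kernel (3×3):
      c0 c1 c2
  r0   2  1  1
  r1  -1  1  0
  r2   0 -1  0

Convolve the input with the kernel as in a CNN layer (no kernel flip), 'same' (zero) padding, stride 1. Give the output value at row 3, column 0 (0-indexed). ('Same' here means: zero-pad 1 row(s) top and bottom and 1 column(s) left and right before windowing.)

The receptive field on the zero-padded input at this output position is [0 1 11 / 0 3 11 / 0 7 5]. Elementwise product with the kernel and sum: 0·2 + 1·1 + 11·1 + 0·-1 + 3·1 + 7·-1.

8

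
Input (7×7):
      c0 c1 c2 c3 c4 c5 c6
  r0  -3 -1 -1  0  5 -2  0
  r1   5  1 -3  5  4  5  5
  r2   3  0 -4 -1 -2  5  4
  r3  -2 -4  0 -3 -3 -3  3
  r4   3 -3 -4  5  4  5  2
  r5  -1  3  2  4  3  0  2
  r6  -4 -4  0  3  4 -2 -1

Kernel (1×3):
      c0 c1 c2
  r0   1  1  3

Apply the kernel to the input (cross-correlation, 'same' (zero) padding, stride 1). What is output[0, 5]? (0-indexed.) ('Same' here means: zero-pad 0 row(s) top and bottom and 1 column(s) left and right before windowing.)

3

The receptive field on the zero-padded input at this output position is [5 -2 0]. Elementwise product with the kernel and sum: 5·1 + -2·1 + 0·3.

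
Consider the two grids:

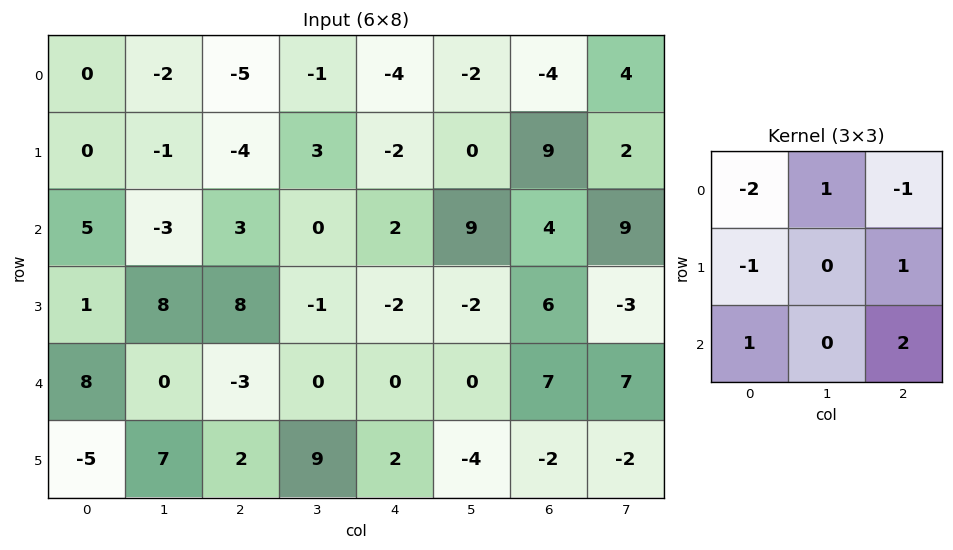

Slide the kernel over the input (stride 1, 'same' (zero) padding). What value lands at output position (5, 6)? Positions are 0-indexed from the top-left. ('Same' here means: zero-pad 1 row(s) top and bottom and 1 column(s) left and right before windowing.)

2

The receptive field on the zero-padded input at this output position is [0 7 7 / -4 -2 -2 / 0 0 0]. Elementwise product with the kernel and sum: 0·-2 + 7·1 + 7·-1 + -4·-1 + -2·1 + 0·1 + 0·2.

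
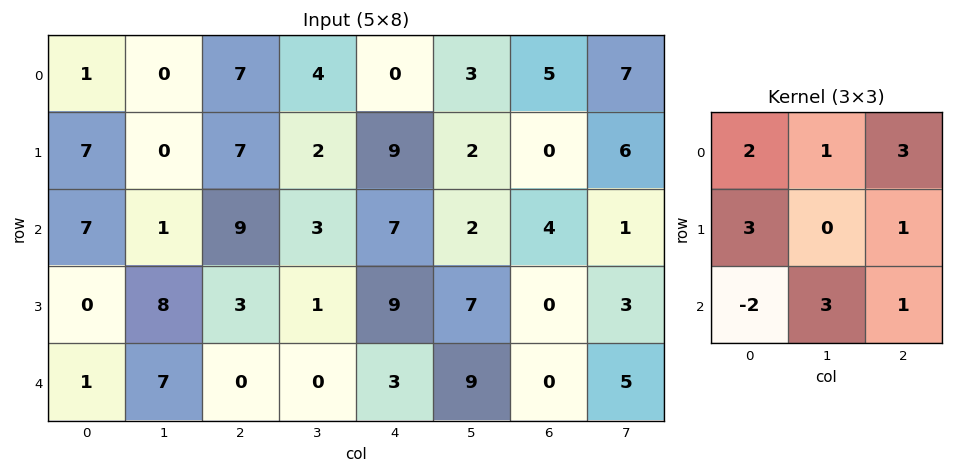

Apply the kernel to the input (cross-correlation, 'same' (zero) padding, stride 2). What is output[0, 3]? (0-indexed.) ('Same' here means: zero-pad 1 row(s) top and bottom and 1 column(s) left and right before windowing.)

18

The receptive field on the zero-padded input at this output position is [0 0 0 / 3 5 7 / 2 0 6]. Elementwise product with the kernel and sum: 0·2 + 0·1 + 0·3 + 3·3 + 7·1 + 2·-2 + 0·3 + 6·1.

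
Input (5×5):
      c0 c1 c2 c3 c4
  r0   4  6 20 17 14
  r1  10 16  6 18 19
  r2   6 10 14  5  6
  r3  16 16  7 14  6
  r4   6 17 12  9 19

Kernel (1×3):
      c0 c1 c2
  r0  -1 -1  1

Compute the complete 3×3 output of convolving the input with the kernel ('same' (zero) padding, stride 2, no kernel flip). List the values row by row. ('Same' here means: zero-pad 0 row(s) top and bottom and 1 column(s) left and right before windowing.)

2 -9 -31
4 -19 -11
11 -20 -28

Output[0,0]: The receptive field on the zero-padded input at this output position is [0 4 6]. Elementwise product with the kernel and sum: 0·-1 + 4·-1 + 6·1.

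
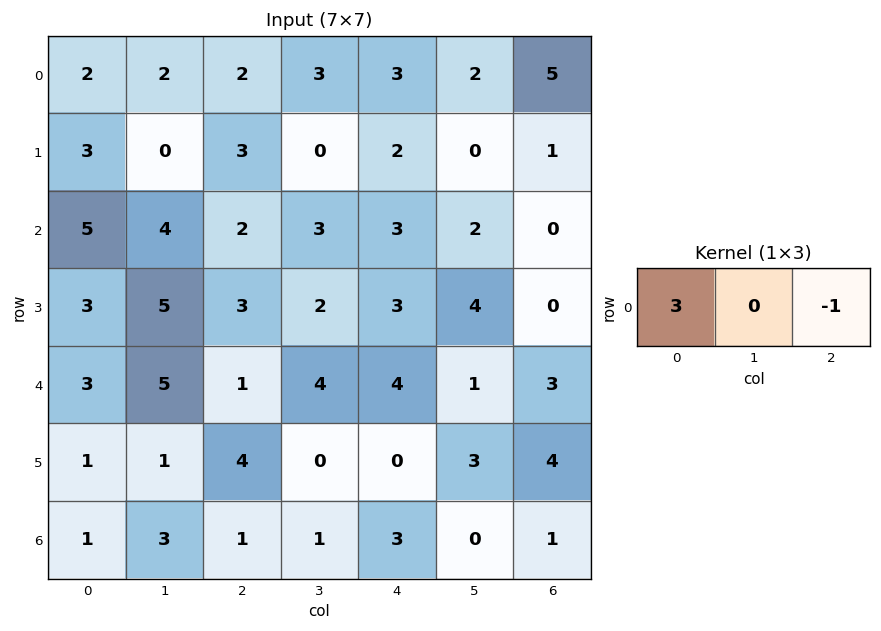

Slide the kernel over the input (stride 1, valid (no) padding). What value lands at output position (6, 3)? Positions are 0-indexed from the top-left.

3

The receptive field on the input at this output position is [1 3 0]. Elementwise product with the kernel and sum: 1·3 + 0·-1.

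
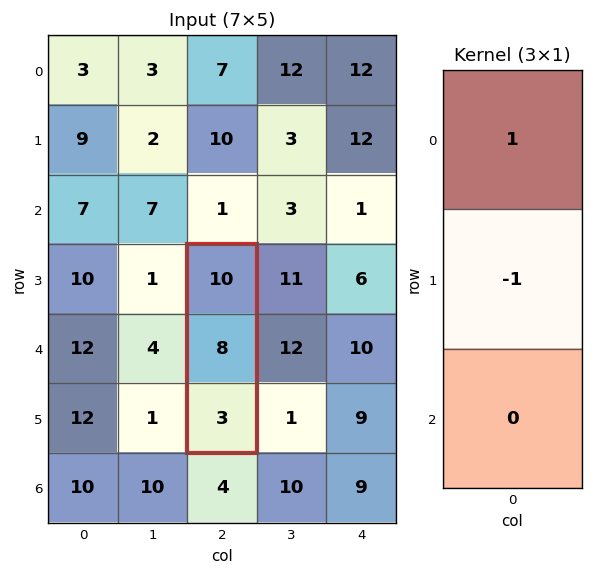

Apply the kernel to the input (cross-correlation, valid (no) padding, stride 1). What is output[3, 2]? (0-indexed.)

2

The receptive field on the input at this output position is [10 / 8 / 3]. Elementwise product with the kernel and sum: 10·1 + 8·-1.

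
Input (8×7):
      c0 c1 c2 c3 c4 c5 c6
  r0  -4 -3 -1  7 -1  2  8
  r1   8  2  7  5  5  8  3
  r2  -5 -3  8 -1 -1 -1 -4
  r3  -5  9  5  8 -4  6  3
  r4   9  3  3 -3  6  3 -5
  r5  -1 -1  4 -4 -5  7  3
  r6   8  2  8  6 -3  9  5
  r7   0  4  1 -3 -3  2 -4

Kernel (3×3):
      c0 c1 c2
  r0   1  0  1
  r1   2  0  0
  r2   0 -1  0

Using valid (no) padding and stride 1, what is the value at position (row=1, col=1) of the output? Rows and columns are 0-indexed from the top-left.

The receptive field on the input at this output position is [2 7 5 / -3 8 -1 / 9 5 8]. Elementwise product with the kernel and sum: 2·1 + 5·1 + -3·2 + 5·-1.

-4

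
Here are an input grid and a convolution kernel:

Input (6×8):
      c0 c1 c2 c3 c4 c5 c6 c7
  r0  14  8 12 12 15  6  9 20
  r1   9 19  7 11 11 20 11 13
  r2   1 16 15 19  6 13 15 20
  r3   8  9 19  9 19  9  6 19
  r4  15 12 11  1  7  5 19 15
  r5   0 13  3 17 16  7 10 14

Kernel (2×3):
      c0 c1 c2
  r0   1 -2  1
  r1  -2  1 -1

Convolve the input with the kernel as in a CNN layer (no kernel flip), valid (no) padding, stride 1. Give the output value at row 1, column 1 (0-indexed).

-20

The receptive field on the input at this output position is [19 7 11 / 16 15 19]. Elementwise product with the kernel and sum: 19·1 + 7·-2 + 11·1 + 16·-2 + 15·1 + 19·-1.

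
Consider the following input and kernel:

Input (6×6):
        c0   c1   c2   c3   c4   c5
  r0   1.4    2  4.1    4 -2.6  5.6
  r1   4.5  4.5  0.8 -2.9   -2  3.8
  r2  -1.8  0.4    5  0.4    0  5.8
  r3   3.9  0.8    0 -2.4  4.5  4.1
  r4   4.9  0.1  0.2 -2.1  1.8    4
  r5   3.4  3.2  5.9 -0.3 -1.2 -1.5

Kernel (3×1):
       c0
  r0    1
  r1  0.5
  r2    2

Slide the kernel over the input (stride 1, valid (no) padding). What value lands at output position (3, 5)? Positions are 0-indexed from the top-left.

3.1

The receptive field on the input at this output position is [4.1 / 4 / -1.5]. Elementwise product with the kernel and sum: 4.1·1 + 4·0.5 + -1.5·2.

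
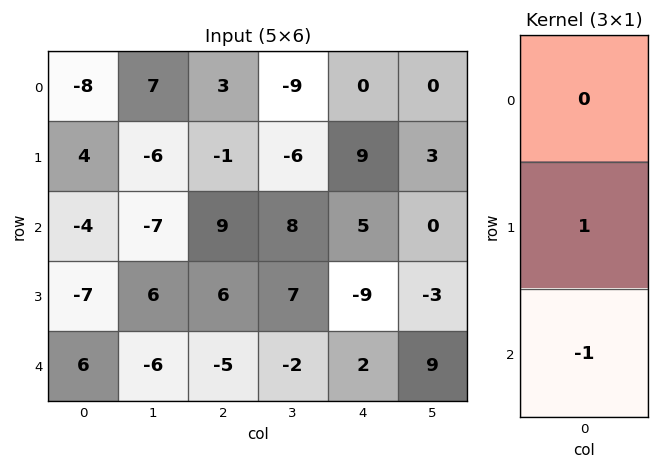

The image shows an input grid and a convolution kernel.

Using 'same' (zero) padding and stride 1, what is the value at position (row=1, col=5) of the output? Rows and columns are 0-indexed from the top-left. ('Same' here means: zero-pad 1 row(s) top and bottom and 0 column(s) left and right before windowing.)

3

The receptive field on the zero-padded input at this output position is [0 / 3 / 0]. Elementwise product with the kernel and sum: 3·1 + 0·-1.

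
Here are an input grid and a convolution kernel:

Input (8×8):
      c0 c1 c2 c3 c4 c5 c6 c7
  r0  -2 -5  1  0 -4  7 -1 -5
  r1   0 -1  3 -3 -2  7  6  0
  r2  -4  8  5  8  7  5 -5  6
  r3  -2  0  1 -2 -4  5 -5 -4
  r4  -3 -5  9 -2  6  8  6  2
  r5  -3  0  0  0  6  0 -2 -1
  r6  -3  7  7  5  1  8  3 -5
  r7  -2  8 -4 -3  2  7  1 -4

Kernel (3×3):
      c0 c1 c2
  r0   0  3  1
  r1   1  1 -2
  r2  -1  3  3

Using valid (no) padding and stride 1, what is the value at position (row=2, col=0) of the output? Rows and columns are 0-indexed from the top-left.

40

The receptive field on the input at this output position is [-4 8 5 / -2 0 1 / -3 -5 9]. Elementwise product with the kernel and sum: 8·3 + 5·1 + -2·1 + 0·1 + 1·-2 + -3·-1 + -5·3 + 9·3.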